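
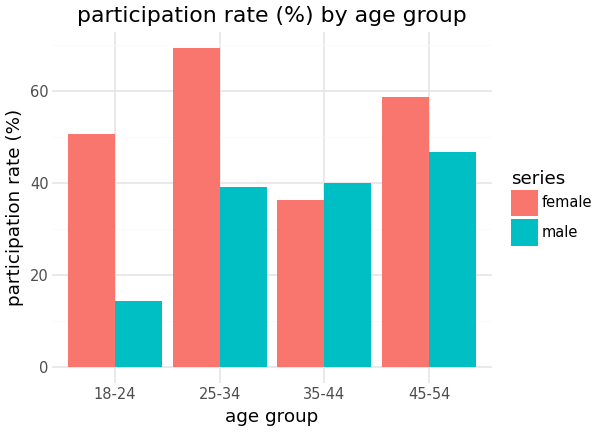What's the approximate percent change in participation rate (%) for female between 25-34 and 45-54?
25-34 ≈ 70, 45-54 ≈ 60; (60 − 70) / 70 ≈ -14.3%.

≈ -14.3%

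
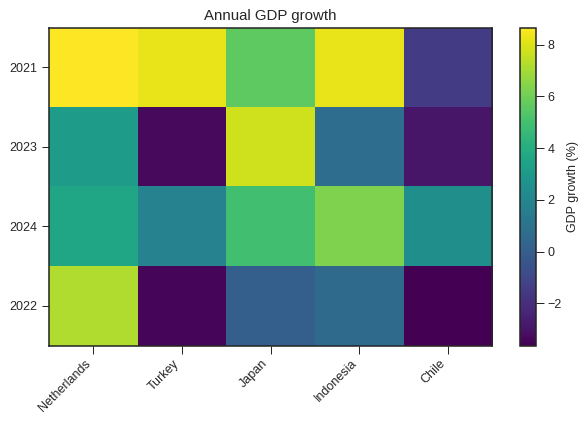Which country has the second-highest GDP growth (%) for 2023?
Netherlands

Top 3 for 2023: Japan ≈ 8, Netherlands ≈ 4, Indonesia ≈ 0.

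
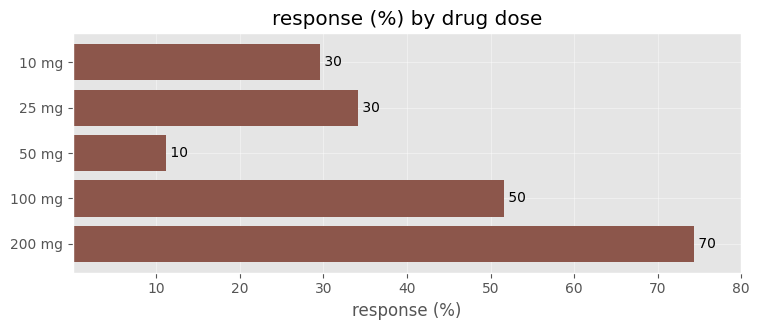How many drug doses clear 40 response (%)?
2

Above 40: 100 mg, 200 mg.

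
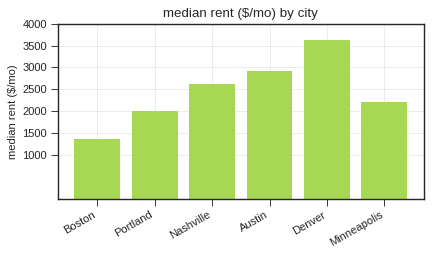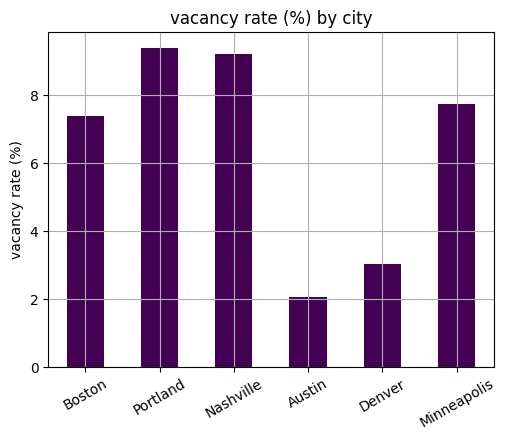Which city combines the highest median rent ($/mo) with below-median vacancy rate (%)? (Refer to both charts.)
Chart 2 median vacancy rate (%) ≈ 8; below-median cities: Boston, Austin, Denver. Among those, Denver has the highest median rent ($/mo) (≈ 3500).

Denver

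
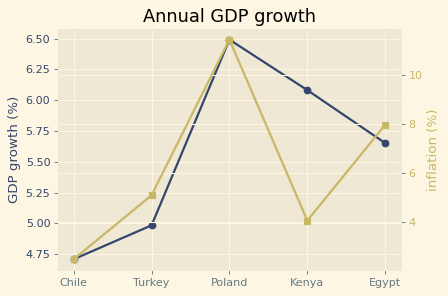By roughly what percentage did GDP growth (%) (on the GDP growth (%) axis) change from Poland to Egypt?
≈ -12.5%

Poland ≈ 6.4, Egypt ≈ 5.6; (5.6 − 6.4) / 6.4 ≈ -12.5%.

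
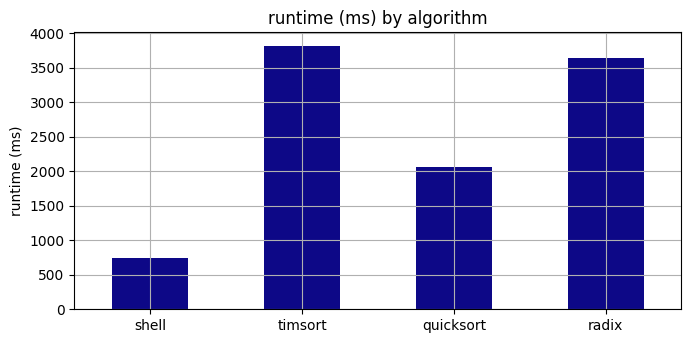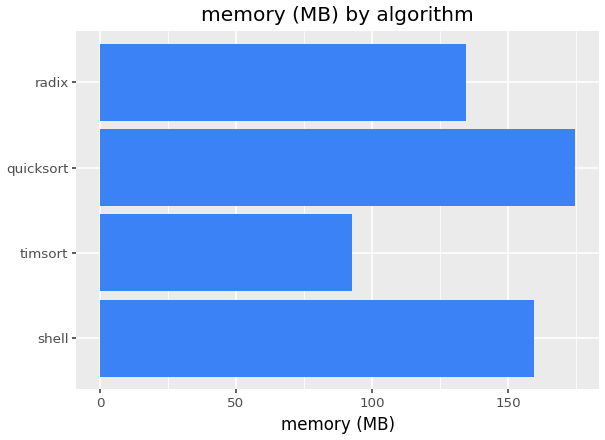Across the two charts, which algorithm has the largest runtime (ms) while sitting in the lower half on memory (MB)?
timsort

Chart 2 median memory (MB) ≈ 140; below-median algorithms: timsort, radix. Among those, timsort has the highest runtime (ms) (≈ 4000).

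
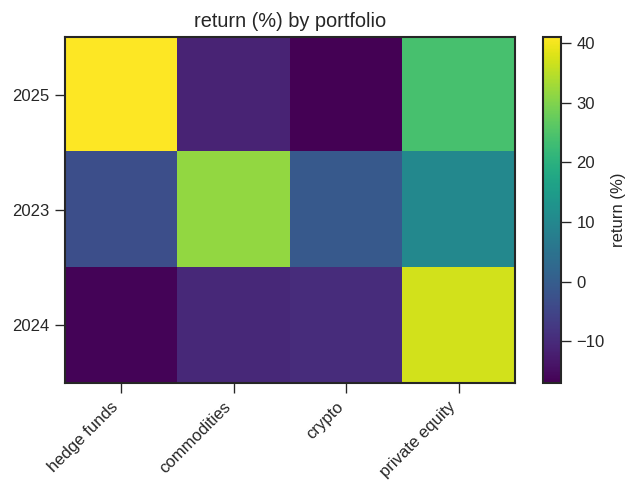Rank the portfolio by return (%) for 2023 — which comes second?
private equity

Top 3 for 2023: commodities ≈ 30, private equity ≈ 10, crypto ≈ 0.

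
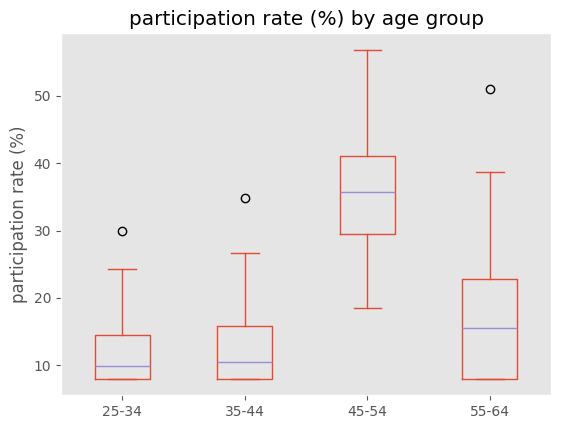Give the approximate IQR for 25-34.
Q3 ≈ 14, Q1 ≈ 8; IQR ≈ 6.

≈ 6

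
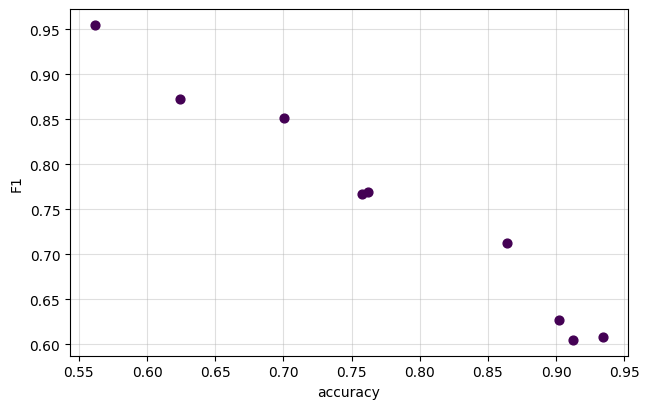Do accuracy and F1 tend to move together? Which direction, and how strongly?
negative, strong

Points are negatively correlated; strong (|r| ≈ 1.0).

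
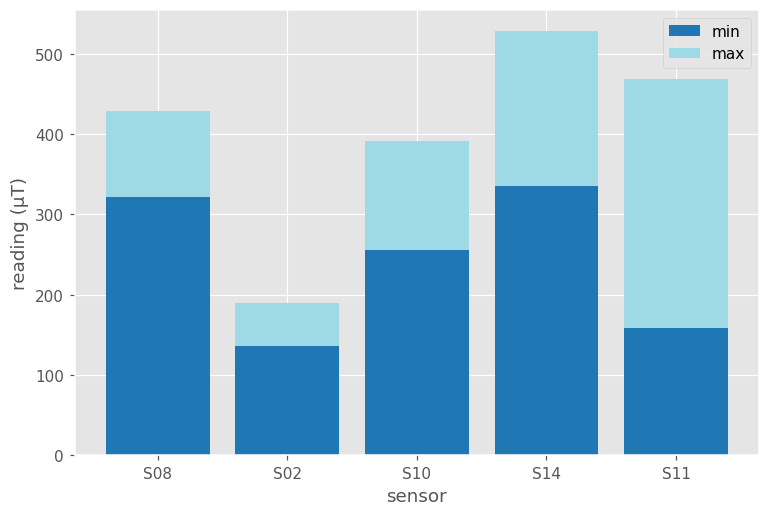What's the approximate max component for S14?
max top ≈ 550, bottom ≈ 350; segment ≈ 200.

≈ 200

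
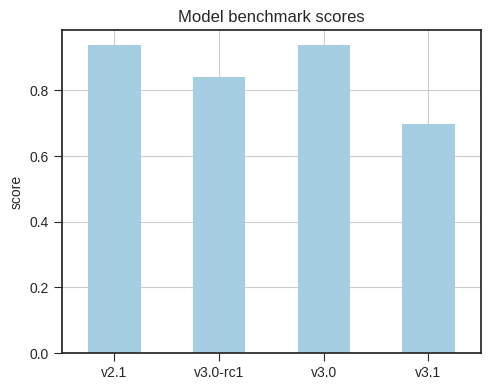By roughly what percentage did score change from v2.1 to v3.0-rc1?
v2.1 ≈ 0.9, v3.0-rc1 ≈ 0.8; (0.8 − 0.9) / 0.9 ≈ -11.1%.

≈ -11.1%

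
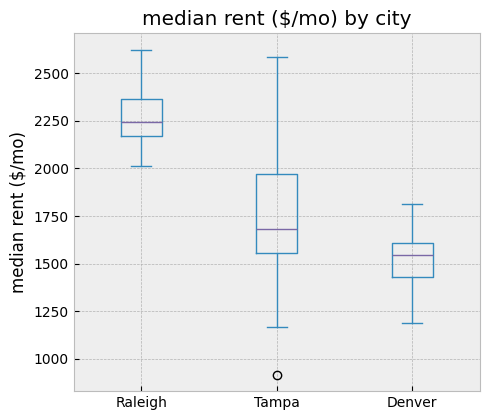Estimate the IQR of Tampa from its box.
≈ 400

Q3 ≈ 2000, Q1 ≈ 1600; IQR ≈ 400.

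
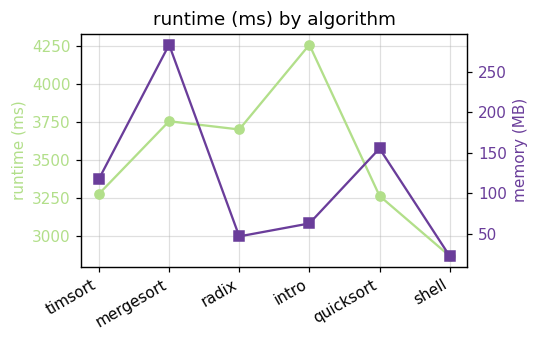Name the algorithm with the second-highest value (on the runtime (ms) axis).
Top 3 (on the runtime (ms) axis): intro ≈ 4200, mergesort ≈ 3800, radix ≈ 3600.

mergesort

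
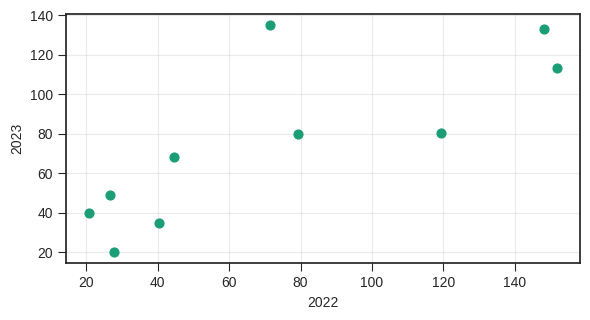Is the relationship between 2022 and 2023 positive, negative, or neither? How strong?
Points are positively correlated; strong (|r| ≈ 0.8).

positive, strong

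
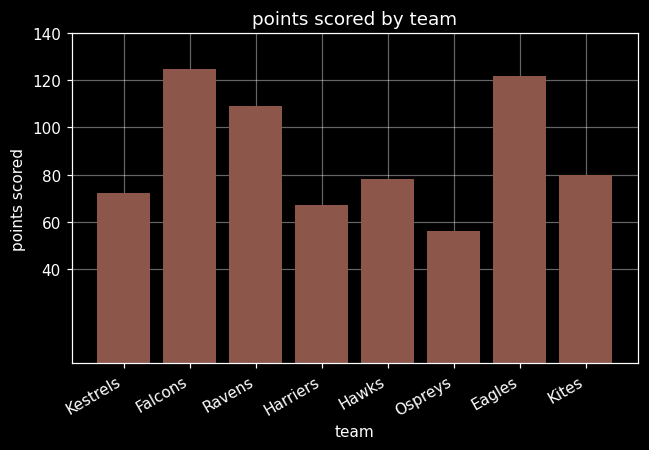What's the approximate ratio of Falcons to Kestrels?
≈ 1.5×

Falcons ≈ 120, Kestrels ≈ 80; 120/80 ≈ 1.5.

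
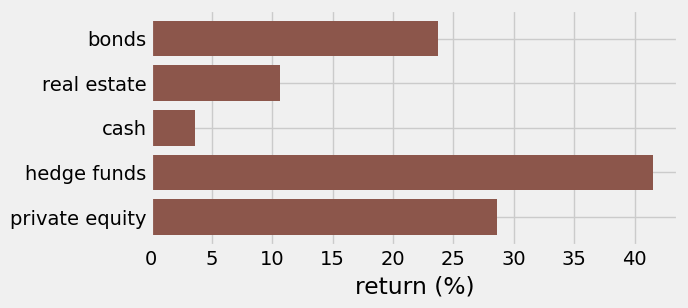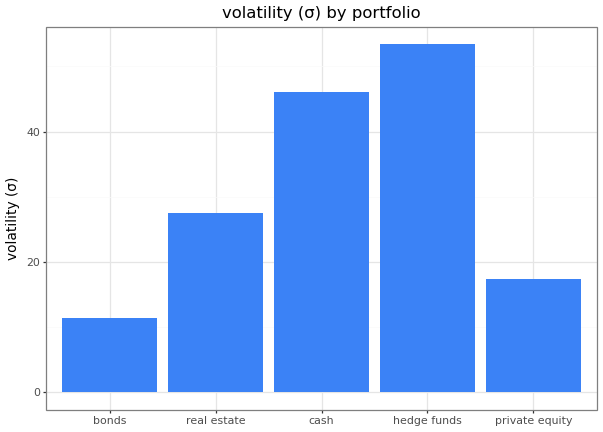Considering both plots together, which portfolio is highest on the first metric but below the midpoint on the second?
private equity

Chart 2 median volatility (σ) ≈ 30; below-median portfolios: bonds, private equity. Among those, private equity has the highest return (%) (≈ 30).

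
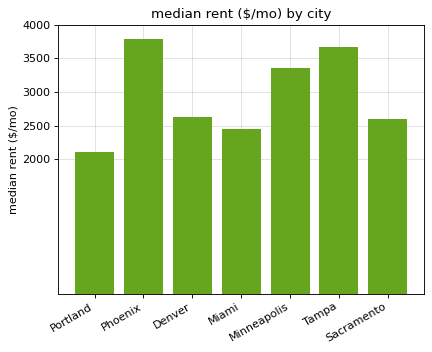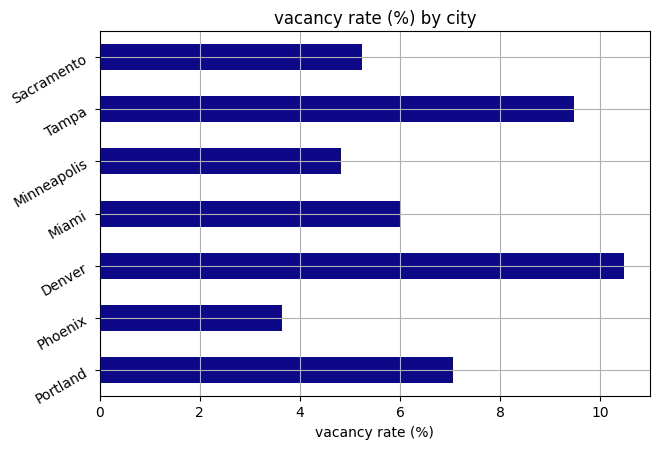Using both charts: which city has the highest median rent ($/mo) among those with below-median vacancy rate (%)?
Chart 2 median vacancy rate (%) ≈ 6; below-median cities: Phoenix, Minneapolis, Sacramento. Among those, Phoenix has the highest median rent ($/mo) (≈ 4000).

Phoenix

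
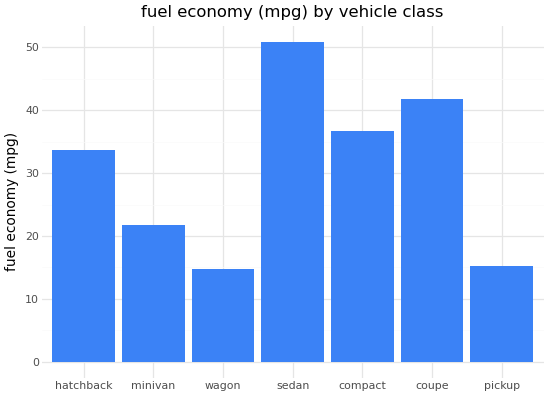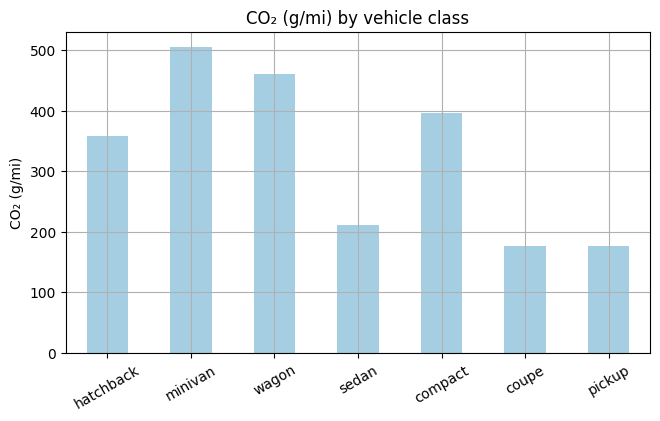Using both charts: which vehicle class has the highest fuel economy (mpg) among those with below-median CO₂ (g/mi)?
sedan

Chart 2 median CO₂ (g/mi) ≈ 350; below-median vehicle classes: sedan, coupe, pickup. Among those, sedan has the highest fuel economy (mpg) (≈ 50).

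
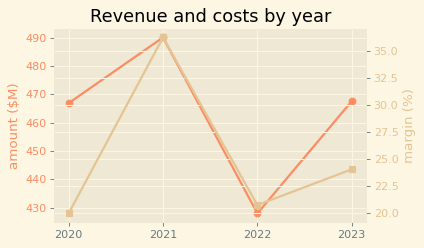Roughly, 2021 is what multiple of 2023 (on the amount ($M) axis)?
≈ 1.04×

2021 ≈ 490, 2023 ≈ 470; 490/470 ≈ 1.04.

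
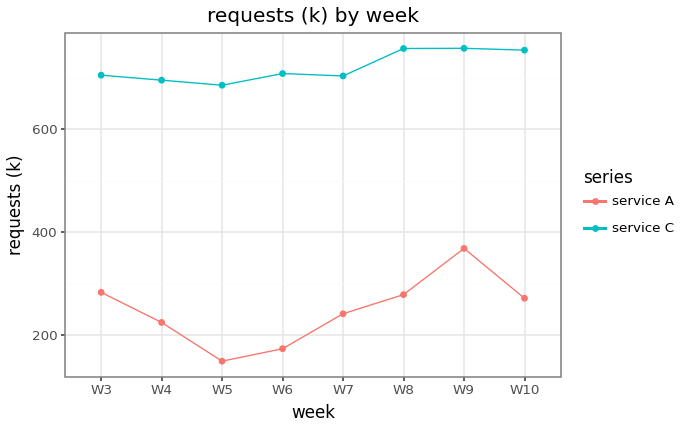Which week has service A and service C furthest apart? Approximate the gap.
W5, ≈ 600 k

W5: service A ≈ 100, service C ≈ 700 → gap ≈ 600. Next-largest (W6) is only ≈ 500.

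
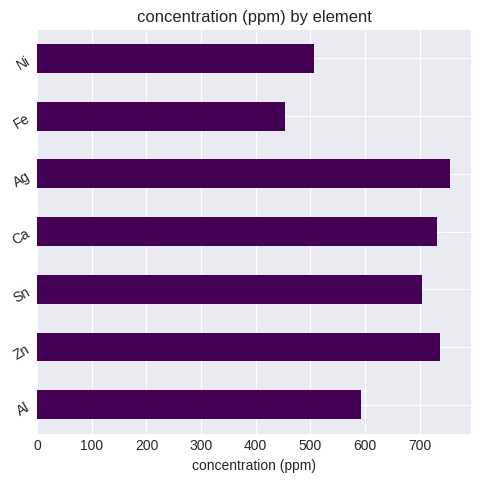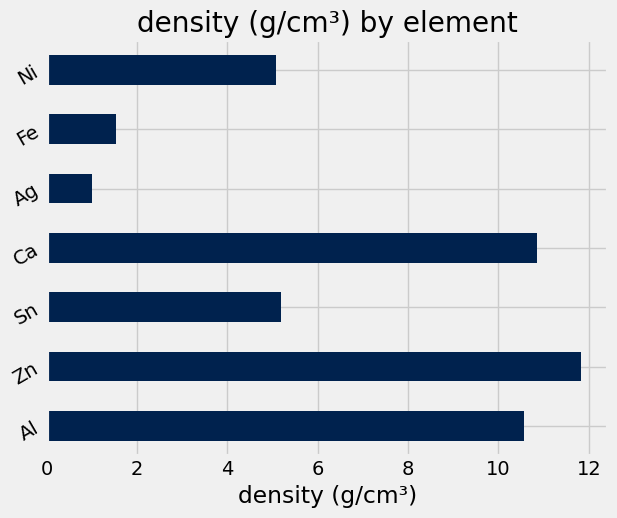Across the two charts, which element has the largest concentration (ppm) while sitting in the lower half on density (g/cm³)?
Chart 2 median density (g/cm³) ≈ 6; below-median elements: Ag, Fe, Ni. Among those, Ag has the highest concentration (ppm) (≈ 800).

Ag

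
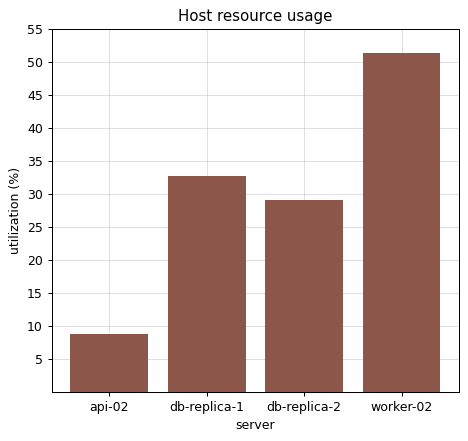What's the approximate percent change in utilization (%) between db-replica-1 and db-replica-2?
≈ -14.3%

db-replica-1 ≈ 35, db-replica-2 ≈ 30; (30 − 35) / 35 ≈ -14.3%.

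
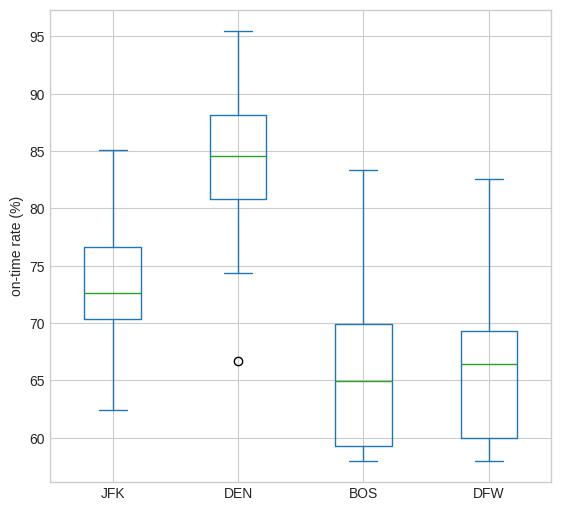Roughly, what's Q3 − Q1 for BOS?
≈ 10

Q3 ≈ 70, Q1 ≈ 60; IQR ≈ 10.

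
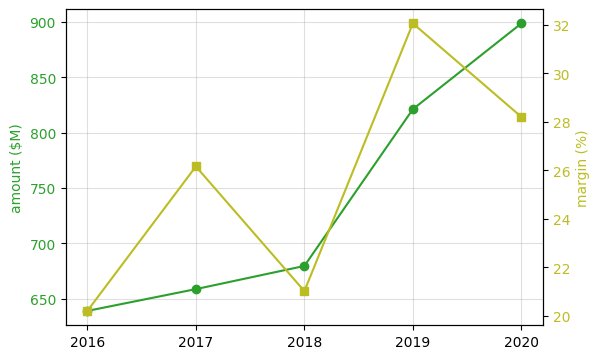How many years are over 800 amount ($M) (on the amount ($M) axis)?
Above 800: 2019, 2020.

2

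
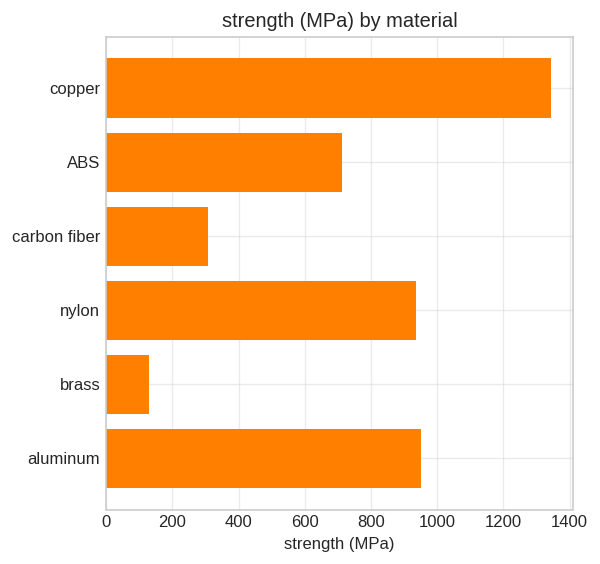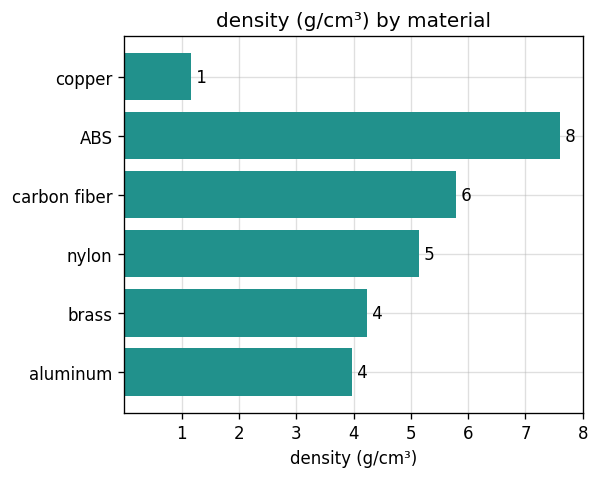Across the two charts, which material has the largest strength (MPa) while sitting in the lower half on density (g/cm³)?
copper

Chart 2 median density (g/cm³) ≈ 5; below-median materials: copper, brass, aluminum. Among those, copper has the highest strength (MPa) (≈ 1400).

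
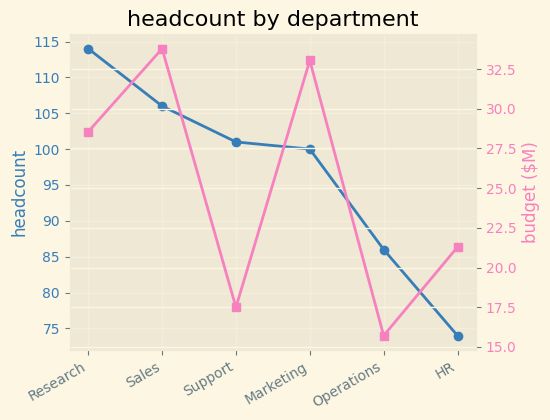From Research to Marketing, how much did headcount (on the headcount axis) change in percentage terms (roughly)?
Research ≈ 115, Marketing ≈ 100; (100 − 115) / 115 ≈ -13%.

≈ -13%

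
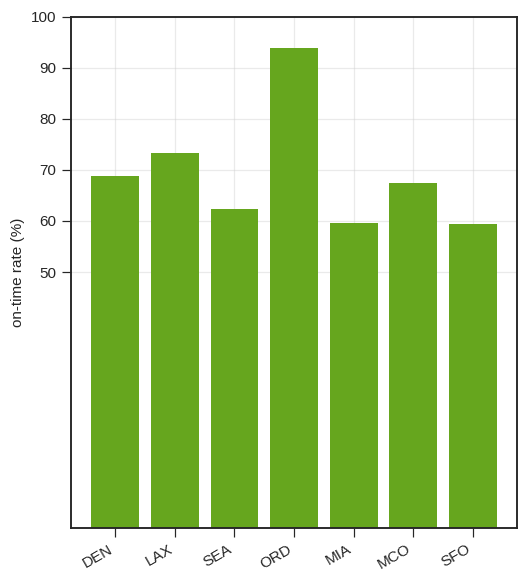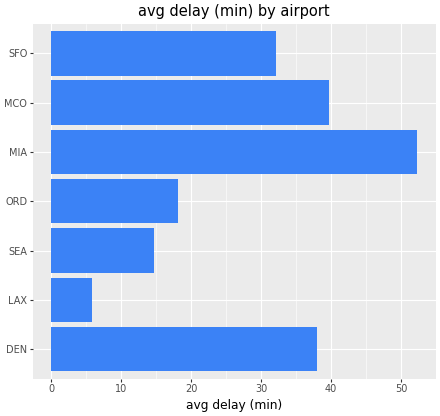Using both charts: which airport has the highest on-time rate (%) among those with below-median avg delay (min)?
ORD

Chart 2 median avg delay (min) ≈ 30; below-median airports: LAX, SEA, ORD. Among those, ORD has the highest on-time rate (%) (≈ 90).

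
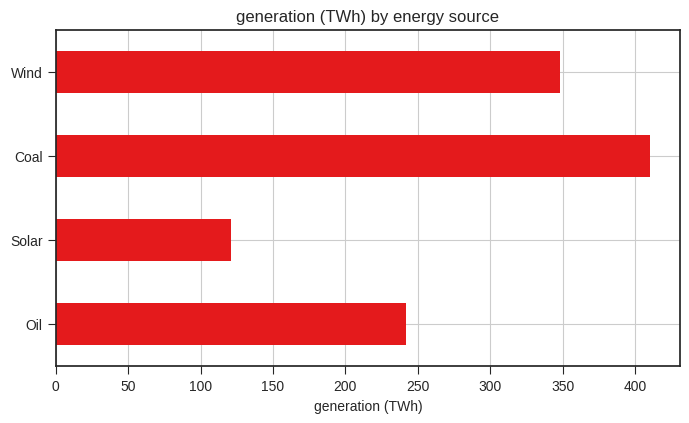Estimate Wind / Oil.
≈ 1.4×

Wind ≈ 350, Oil ≈ 250; 350/250 ≈ 1.4.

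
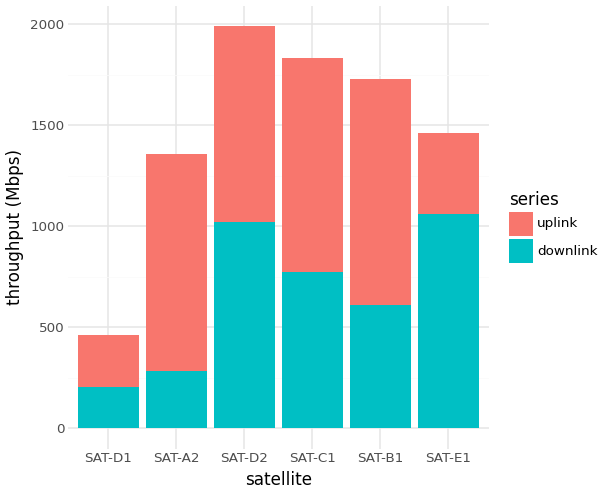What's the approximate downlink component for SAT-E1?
downlink top ≈ 1000, bottom ≈ 0; segment ≈ 1000.

≈ 1000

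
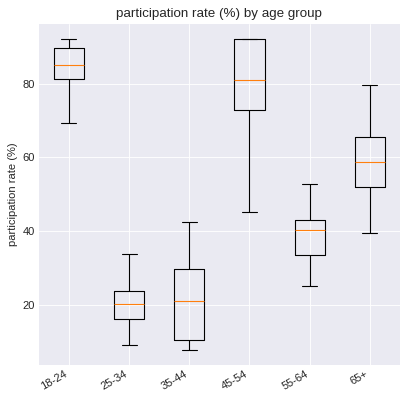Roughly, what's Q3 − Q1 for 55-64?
≈ 10

Q3 ≈ 40, Q1 ≈ 30; IQR ≈ 10.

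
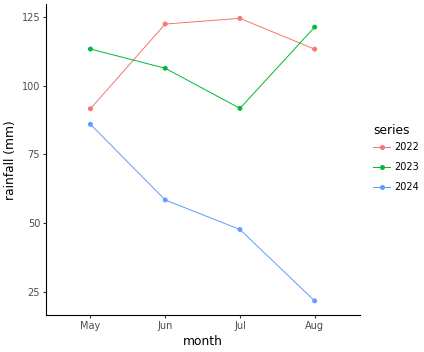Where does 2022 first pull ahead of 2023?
May: 2022 ≈ 90 vs 2023 ≈ 110 (not yet); Jun: 2022 ≈ 120 vs 2023 ≈ 110 (first crossover).

Jun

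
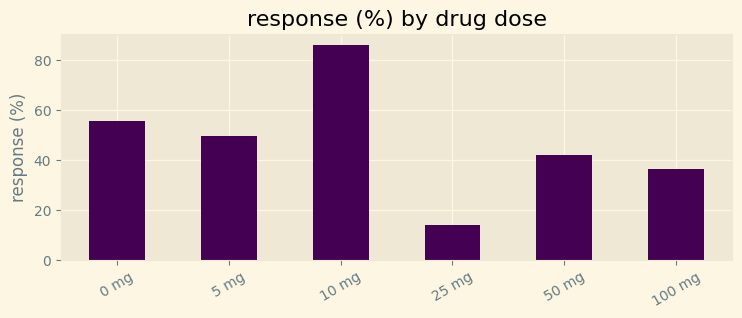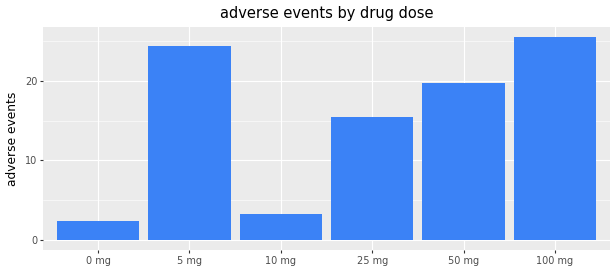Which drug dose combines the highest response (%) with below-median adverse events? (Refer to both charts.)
Chart 2 median adverse events ≈ 20; below-median drug doses: 0 mg, 10 mg, 25 mg. Among those, 10 mg has the highest response (%) (≈ 90).

10 mg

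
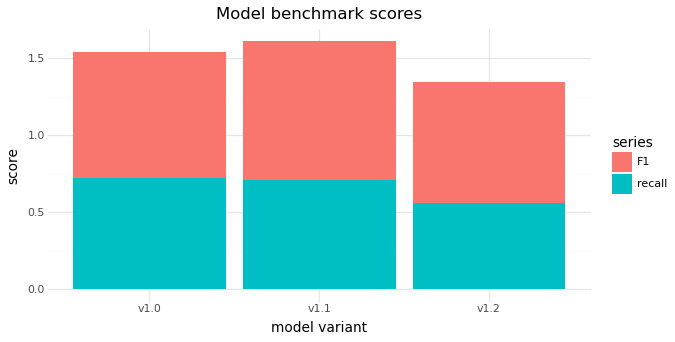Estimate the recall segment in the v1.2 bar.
≈ 0.6

recall top ≈ 0.6, bottom ≈ 0.0; segment ≈ 0.6.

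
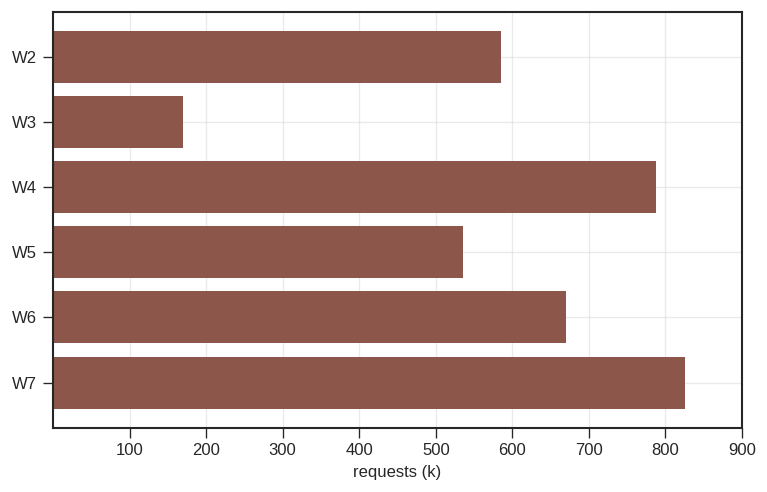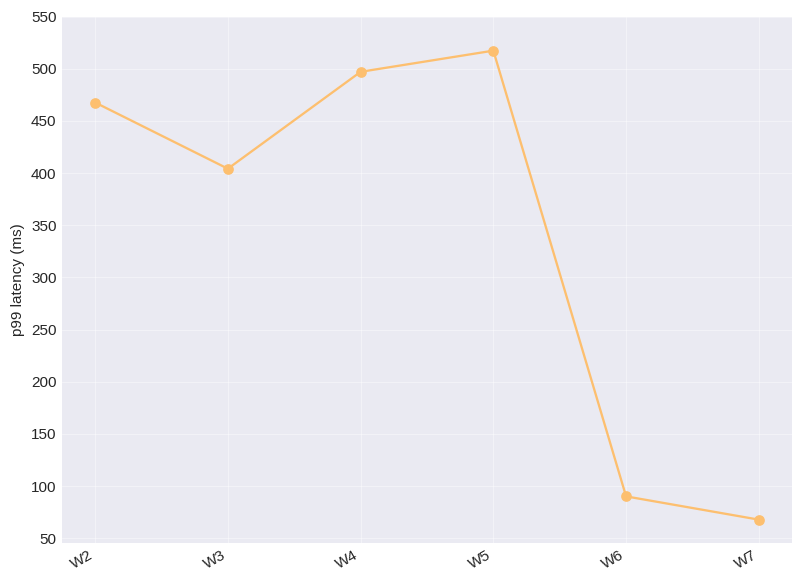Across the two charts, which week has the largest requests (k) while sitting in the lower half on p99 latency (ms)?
W7

Chart 2 median p99 latency (ms) ≈ 450; below-median weeks: W3, W6, W7. Among those, W7 has the highest requests (k) (≈ 800).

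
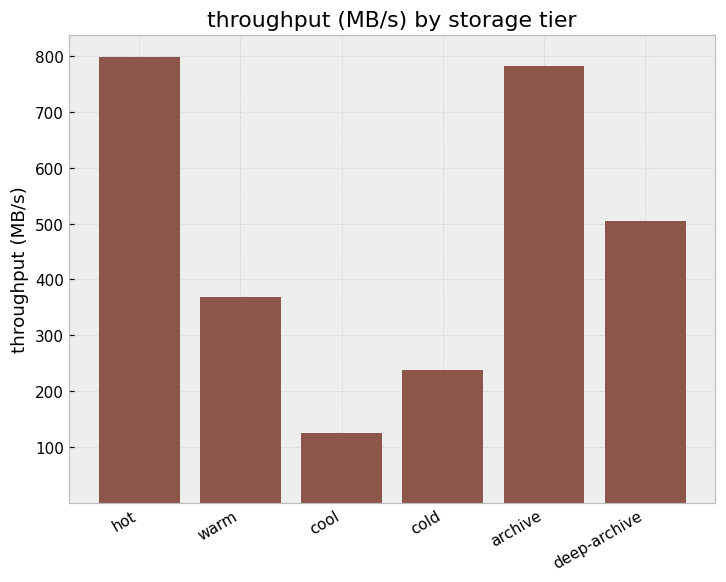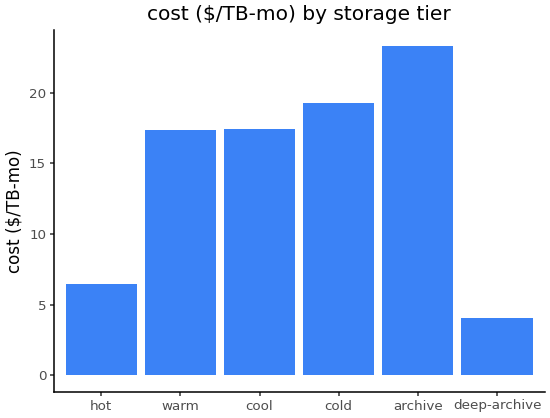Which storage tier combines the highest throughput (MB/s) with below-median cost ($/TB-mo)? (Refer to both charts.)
hot

Chart 2 median cost ($/TB-mo) ≈ 15; below-median storage tiers: hot, warm, deep-archive. Among those, hot has the highest throughput (MB/s) (≈ 800).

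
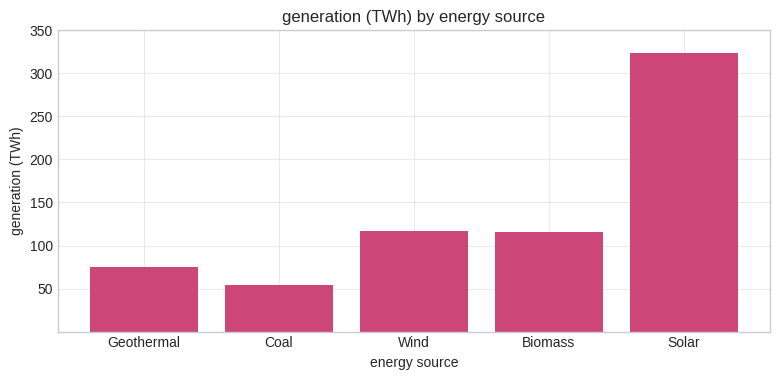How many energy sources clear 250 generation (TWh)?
Above 250: Solar.

1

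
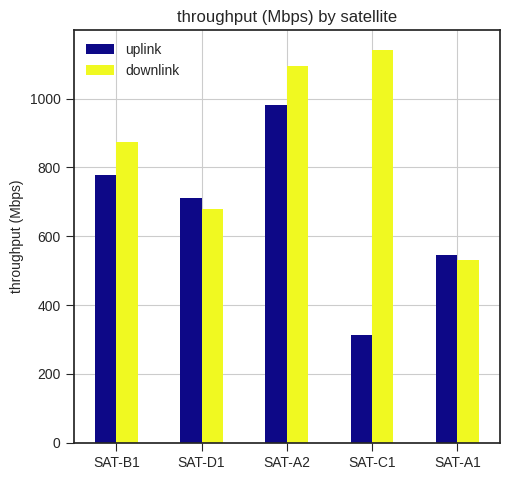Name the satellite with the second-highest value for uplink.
SAT-B1

Top 3 for uplink: SAT-A2 ≈ 1000, SAT-B1 ≈ 800, SAT-D1 ≈ 700.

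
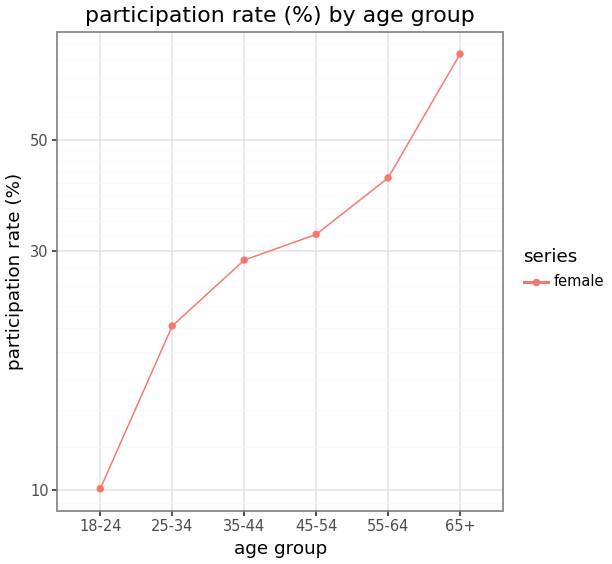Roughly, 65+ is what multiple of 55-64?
65+ ≈ 70, 55-64 ≈ 40; 70/40 ≈ 1.75.

≈ 1.75×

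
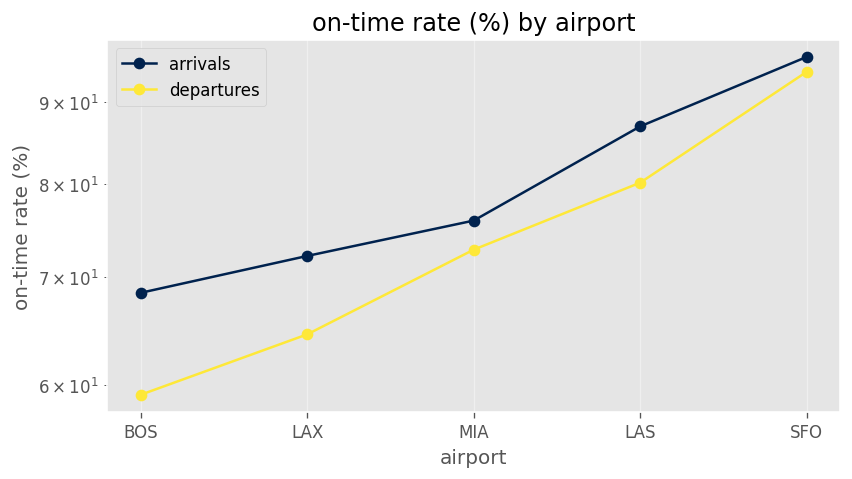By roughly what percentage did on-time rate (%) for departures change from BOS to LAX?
≈ +8.3%

BOS ≈ 60, LAX ≈ 65; (65 − 60) / 60 ≈ +8.3%.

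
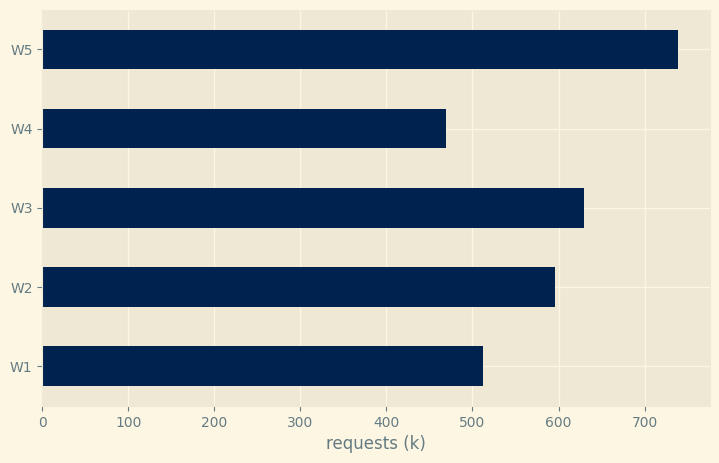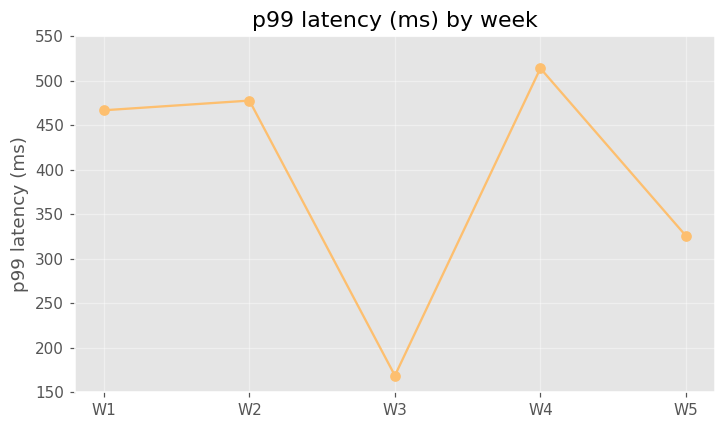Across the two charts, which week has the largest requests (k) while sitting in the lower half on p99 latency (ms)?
W5

Chart 2 median p99 latency (ms) ≈ 450; below-median weeks: W3, W5. Among those, W5 has the highest requests (k) (≈ 700).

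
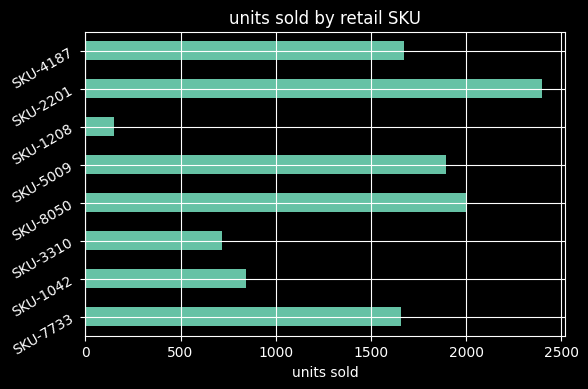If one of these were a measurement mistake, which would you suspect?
SKU-1208 ≈ 200; the rest sit between ≈ 800 and ≈ 2400.

SKU-1208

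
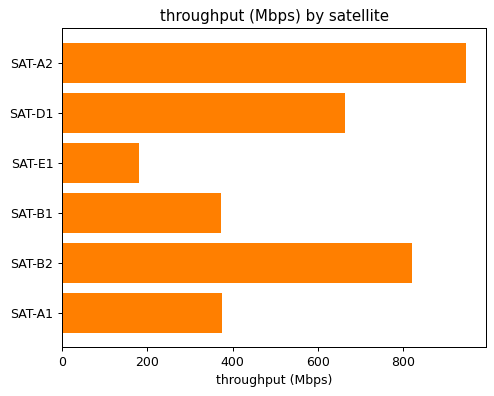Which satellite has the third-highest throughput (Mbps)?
Top 4: SAT-A2 ≈ 900, SAT-B2 ≈ 800, SAT-D1 ≈ 700, SAT-A1 ≈ 400.

SAT-D1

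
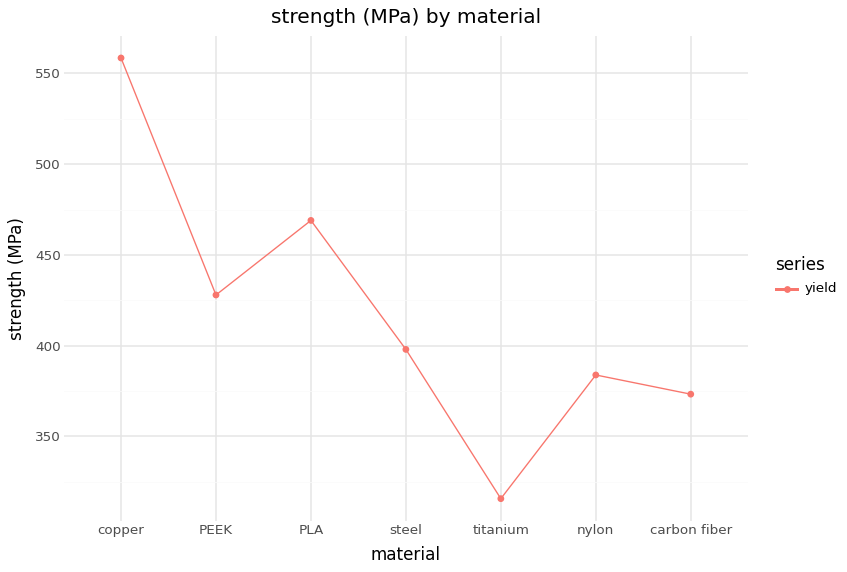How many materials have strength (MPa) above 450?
Above 450: copper, PLA.

2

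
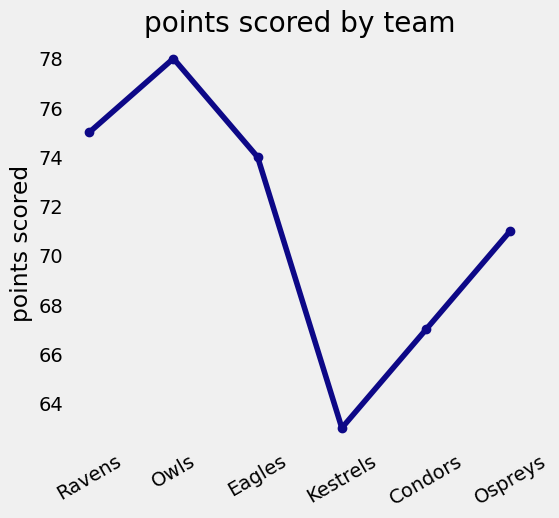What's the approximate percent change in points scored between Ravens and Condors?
Ravens ≈ 76, Condors ≈ 68; (68 − 76) / 76 ≈ -10.5%.

≈ -10.5%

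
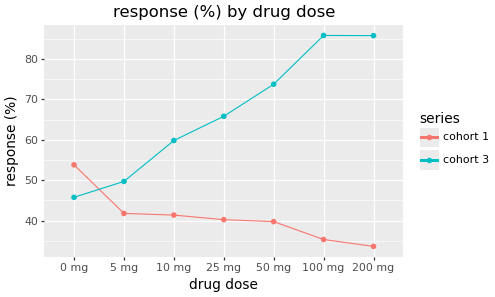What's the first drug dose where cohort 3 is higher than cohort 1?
0 mg: cohort 3 ≈ 45 vs cohort 1 ≈ 55 (not yet); 5 mg: cohort 3 ≈ 50 vs cohort 1 ≈ 40 (first crossover).

5 mg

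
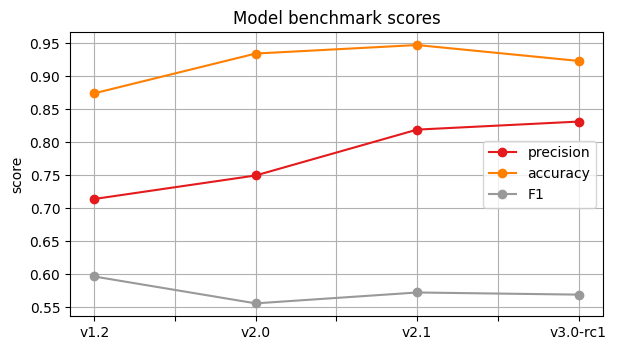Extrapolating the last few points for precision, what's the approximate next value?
Last three: 0.75, 0.80, 0.85 → slope ≈ 0.05/step → next ≈ 0.9.

≈ 0.9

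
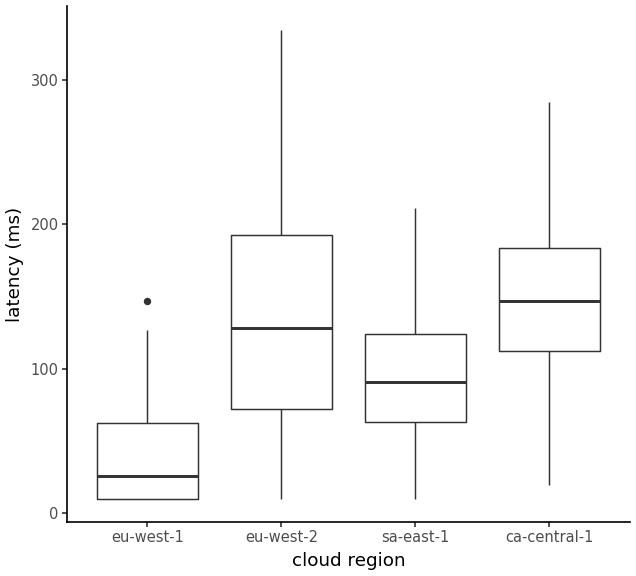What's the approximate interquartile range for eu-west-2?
Q3 ≈ 200, Q1 ≈ 80; IQR ≈ 120.

≈ 120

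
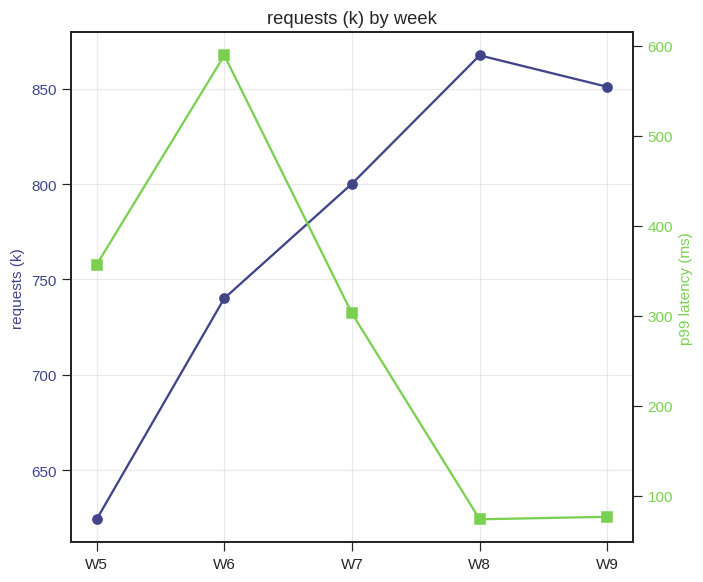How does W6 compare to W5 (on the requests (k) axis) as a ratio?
W6 ≈ 750, W5 ≈ 625; 750/625 ≈ 1.2.

≈ 1.2×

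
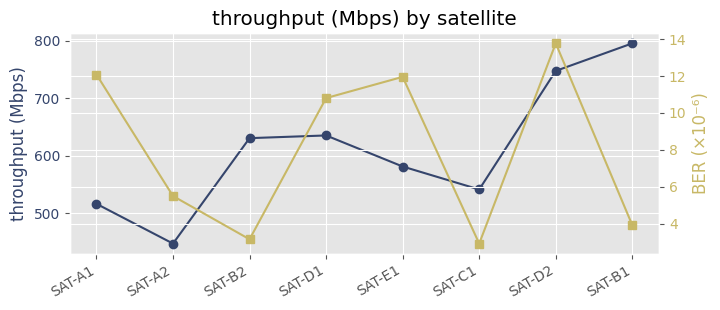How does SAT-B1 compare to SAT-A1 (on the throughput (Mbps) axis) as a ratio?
SAT-B1 ≈ 800, SAT-A1 ≈ 500; 800/500 ≈ 1.6.

≈ 1.6×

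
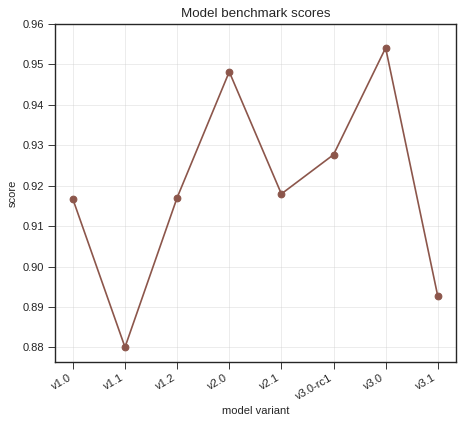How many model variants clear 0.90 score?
6

Above 0.90: v1.0, v1.2, v2.0, v2.1, v3.0-rc1, v3.0.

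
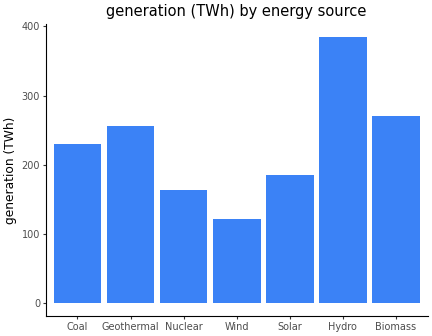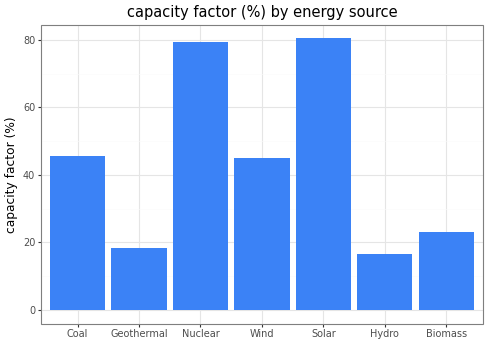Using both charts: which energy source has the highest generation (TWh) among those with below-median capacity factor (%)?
Hydro

Chart 2 median capacity factor (%) ≈ 40; below-median energy sources: Geothermal, Hydro, Biomass. Among those, Hydro has the highest generation (TWh) (≈ 400).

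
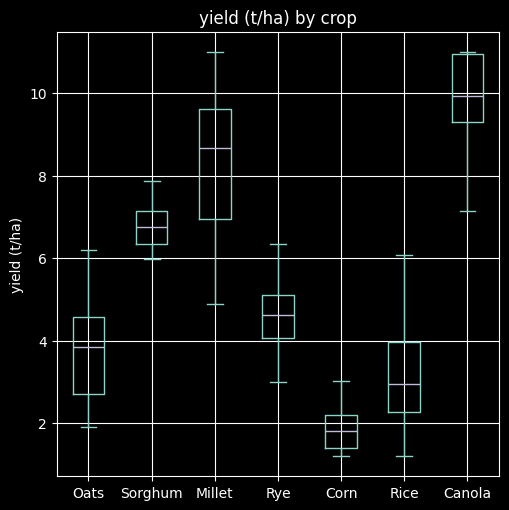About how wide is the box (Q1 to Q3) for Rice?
Q3 ≈ 4, Q1 ≈ 2; IQR ≈ 2.

≈ 2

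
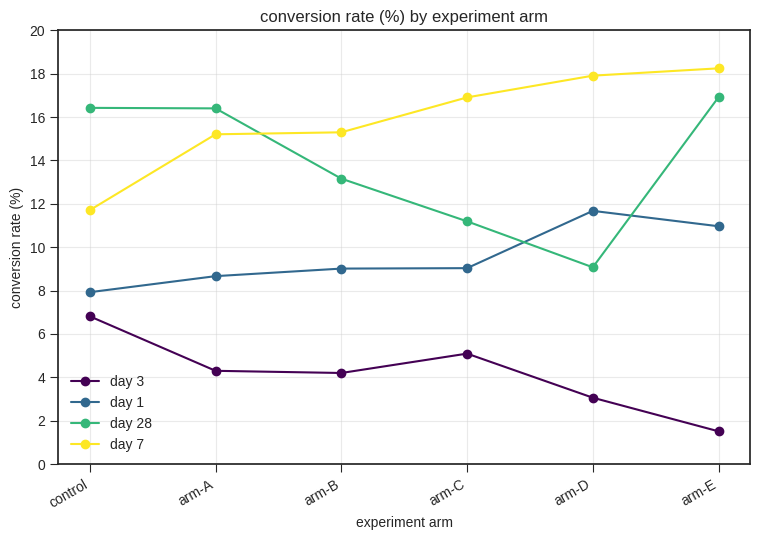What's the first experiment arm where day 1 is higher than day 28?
arm-D

arm-C: day 1 ≈ 10 vs day 28 ≈ 12 (not yet); arm-D: day 1 ≈ 12 vs day 28 ≈ 10 (first crossover).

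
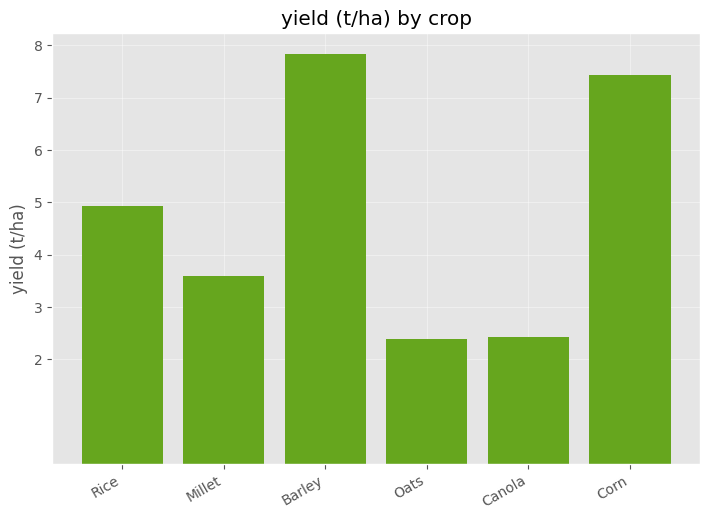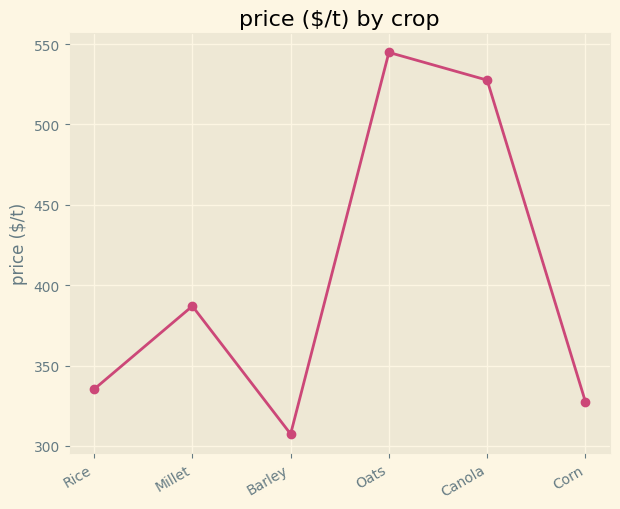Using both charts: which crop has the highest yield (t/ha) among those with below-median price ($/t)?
Chart 2 median price ($/t) ≈ 350; below-median crops: Rice, Barley, Corn. Among those, Barley has the highest yield (t/ha) (≈ 8).

Barley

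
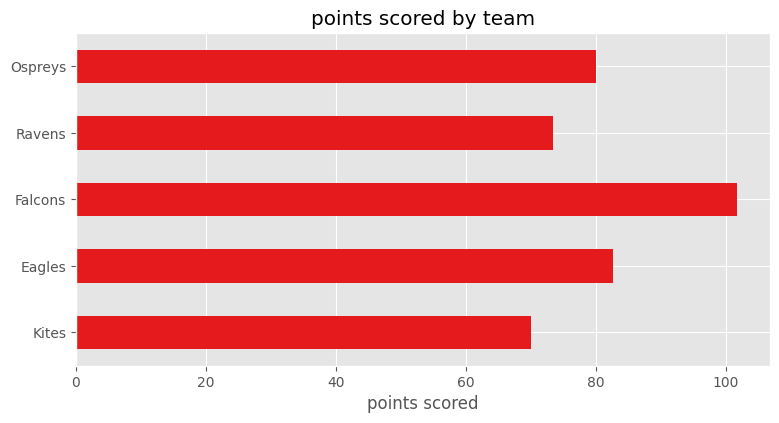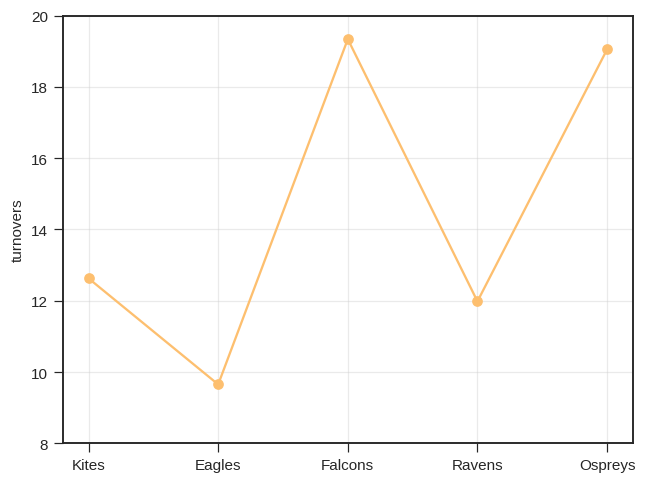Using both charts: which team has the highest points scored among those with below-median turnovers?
Chart 2 median turnovers ≈ 12; below-median teams: Eagles, Ravens. Among those, Eagles has the highest points scored (≈ 80).

Eagles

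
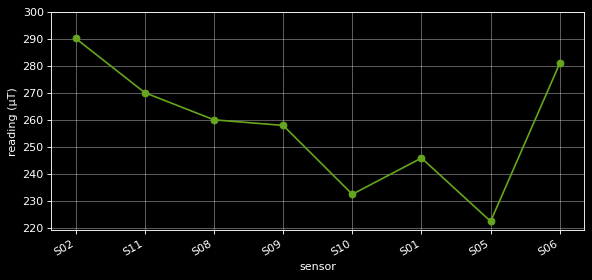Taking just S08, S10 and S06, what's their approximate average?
≈ 257

(260 + 230 + 280) / 3 ≈ 257.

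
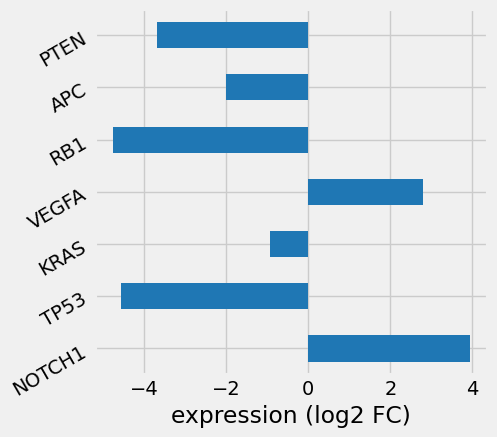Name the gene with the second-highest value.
Top 3: NOTCH1 ≈ 4, VEGFA ≈ 3, KRAS ≈ -1.

VEGFA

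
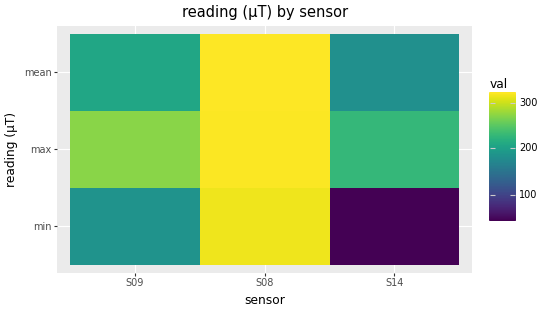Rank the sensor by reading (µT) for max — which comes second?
S09

Top 3 for max: S08 ≈ 325, S09 ≈ 275, S14 ≈ 225.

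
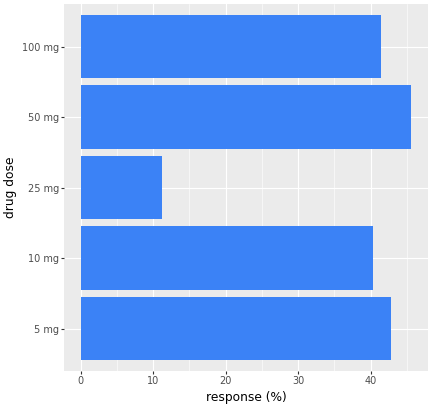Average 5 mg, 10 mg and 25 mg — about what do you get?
(45 + 40 + 10) / 3 ≈ 32.

≈ 32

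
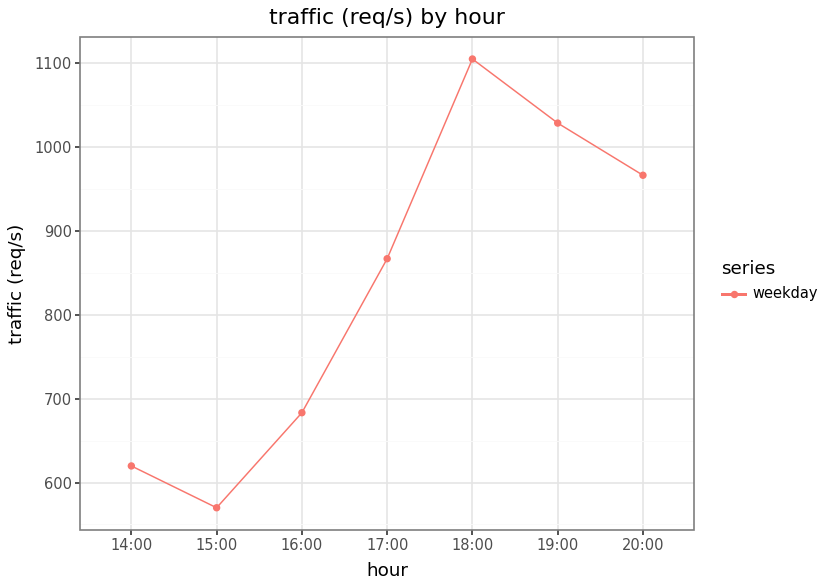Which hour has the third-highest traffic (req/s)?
Top 4: 18:00 ≈ 1100, 19:00 ≈ 1050, 20:00 ≈ 950, 17:00 ≈ 850.

20:00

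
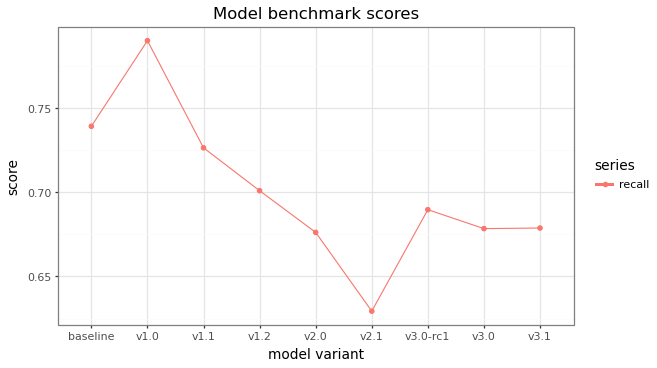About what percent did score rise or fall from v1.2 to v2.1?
v1.2 ≈ 0.70, v2.1 ≈ 0.62; (0.62 − 0.70) / 0.70 ≈ -11.4%.

≈ -11.4%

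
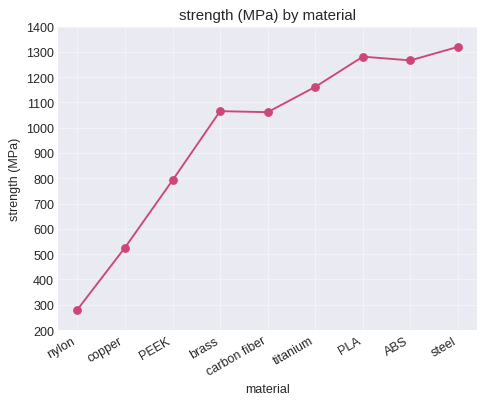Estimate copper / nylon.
≈ 1.67×

copper ≈ 500, nylon ≈ 300; 500/300 ≈ 1.67.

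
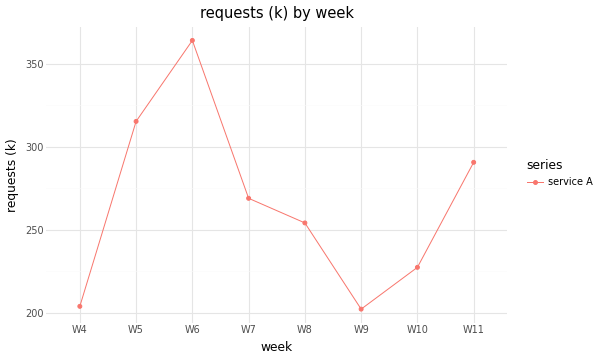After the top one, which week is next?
W5

Top 3: W6 ≈ 360, W5 ≈ 320, W11 ≈ 300.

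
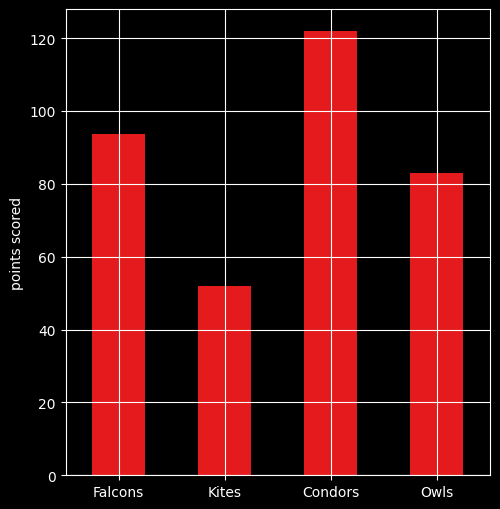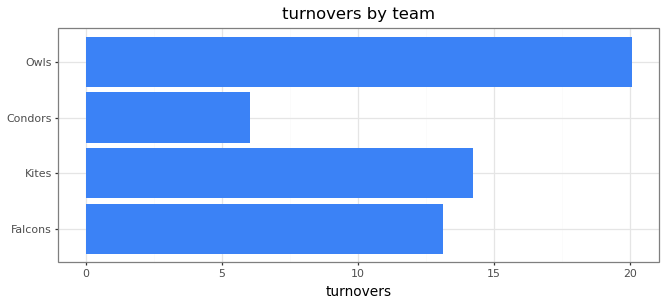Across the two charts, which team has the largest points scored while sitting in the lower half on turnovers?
Chart 2 median turnovers ≈ 14; below-median teams: Falcons, Condors. Among those, Condors has the highest points scored (≈ 120).

Condors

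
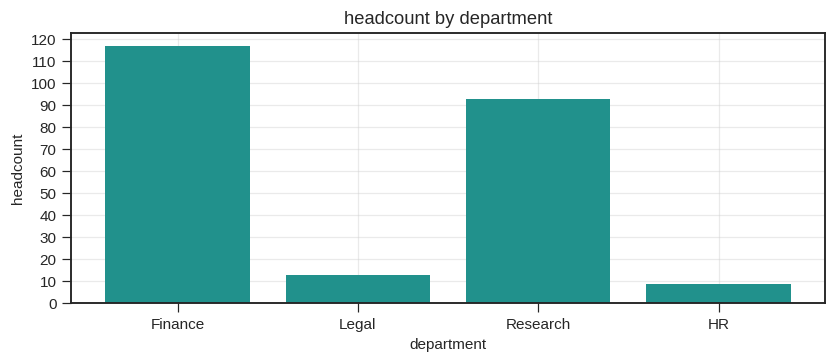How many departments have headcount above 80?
Above 80: Finance, Research.

2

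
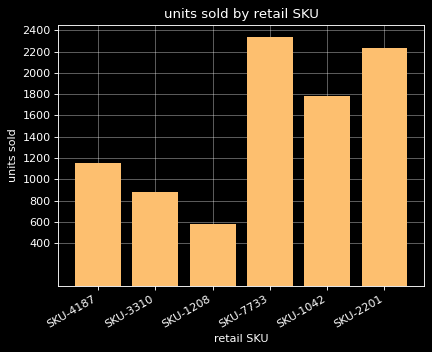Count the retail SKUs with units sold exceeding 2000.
Above 2000: SKU-7733, SKU-2201.

2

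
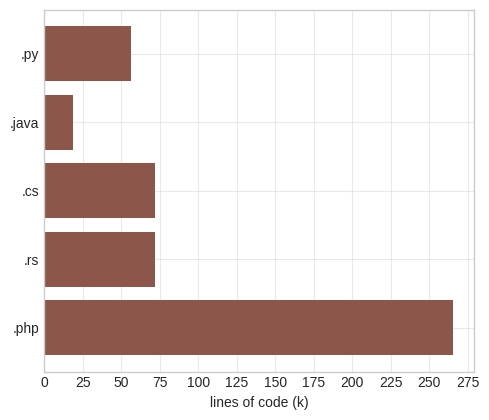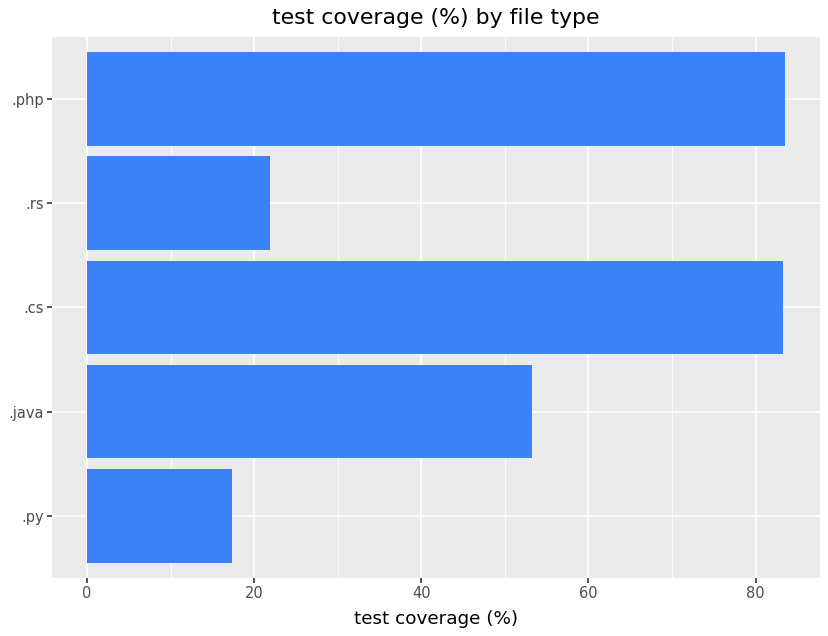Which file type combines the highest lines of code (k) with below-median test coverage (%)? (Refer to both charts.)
.rs

Chart 2 median test coverage (%) ≈ 50; below-median file types: .py, .rs. Among those, .rs has the highest lines of code (k) (≈ 75).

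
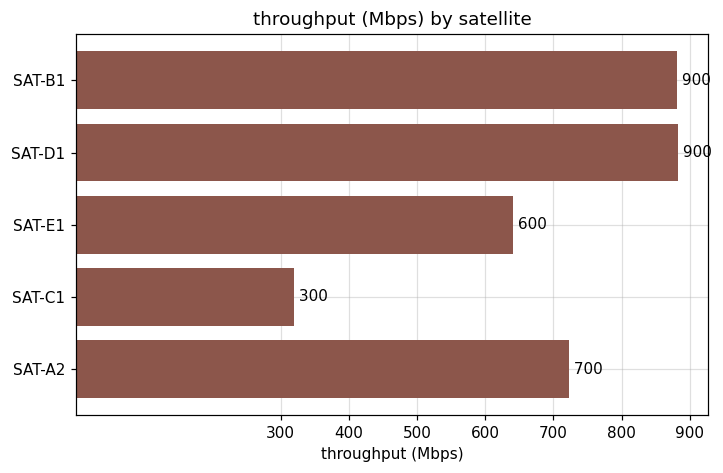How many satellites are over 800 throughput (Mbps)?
2

Above 800: SAT-B1, SAT-D1.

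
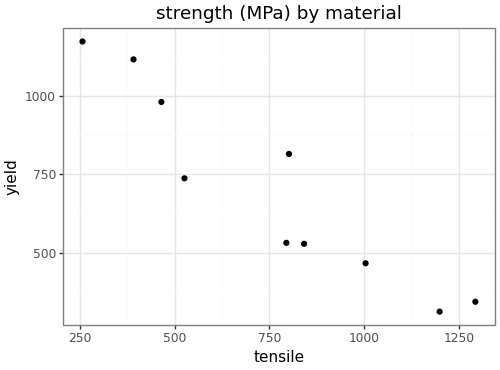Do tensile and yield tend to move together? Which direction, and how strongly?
negative, strong

Points are negatively correlated; strong (|r| ≈ 0.9).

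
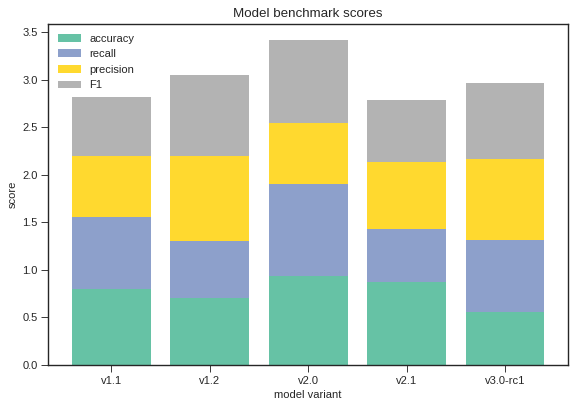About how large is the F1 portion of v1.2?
≈ 1.0

F1 top ≈ 3.0, bottom ≈ 2.0; segment ≈ 1.0.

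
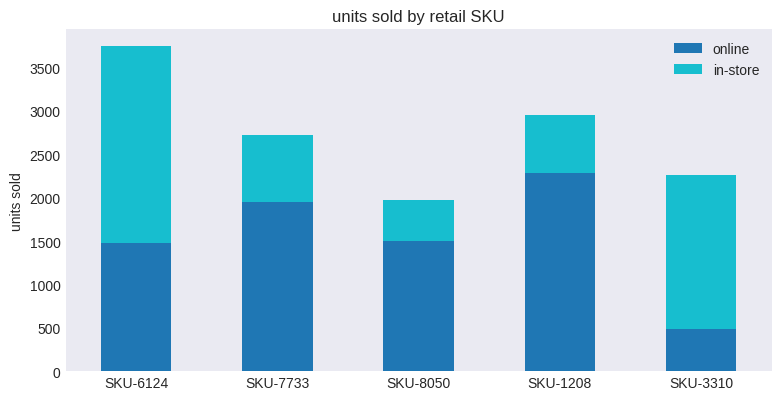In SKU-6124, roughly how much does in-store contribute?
≈ 2500

in-store top ≈ 4000, bottom ≈ 1500; segment ≈ 2500.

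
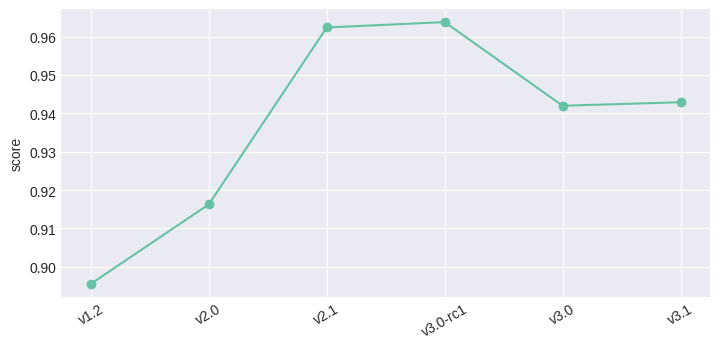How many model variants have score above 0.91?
5

Above 0.91: v2.0, v2.1, v3.0-rc1, v3.0, v3.1.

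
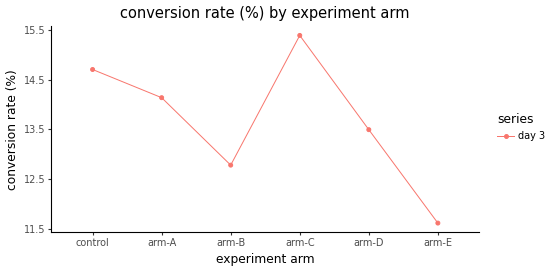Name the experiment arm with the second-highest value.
Top 3: arm-C ≈ 15.5, control ≈ 14.5, arm-A ≈ 14.0.

control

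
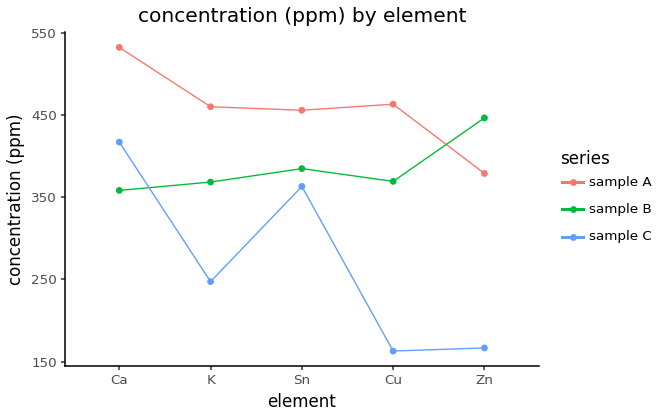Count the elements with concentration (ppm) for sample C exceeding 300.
2

Above 300: Ca, Sn.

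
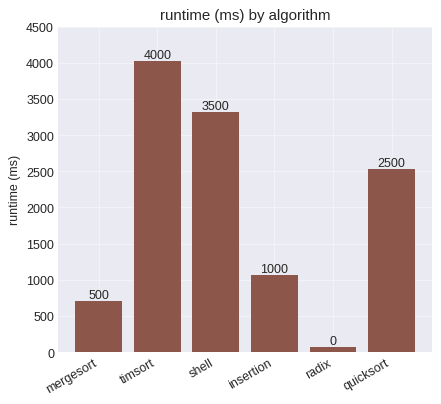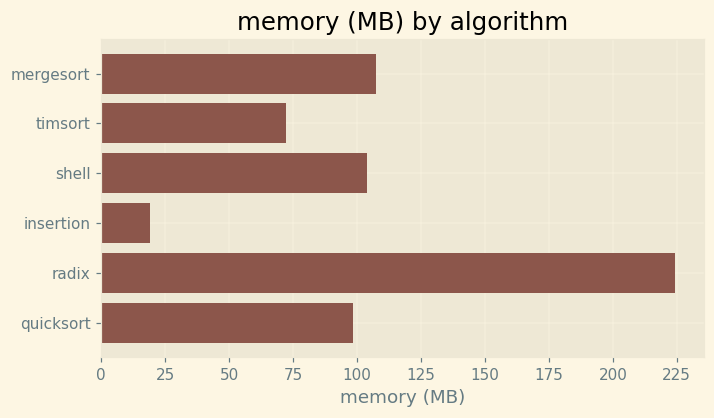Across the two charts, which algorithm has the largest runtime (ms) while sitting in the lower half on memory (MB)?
timsort

Chart 2 median memory (MB) ≈ 100; below-median algorithms: timsort, insertion, quicksort. Among those, timsort has the highest runtime (ms) (≈ 4000).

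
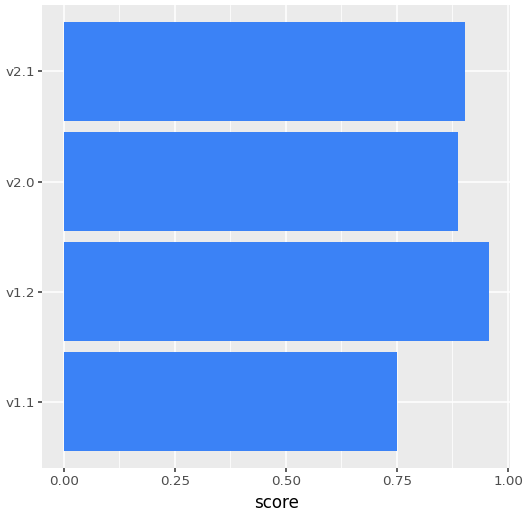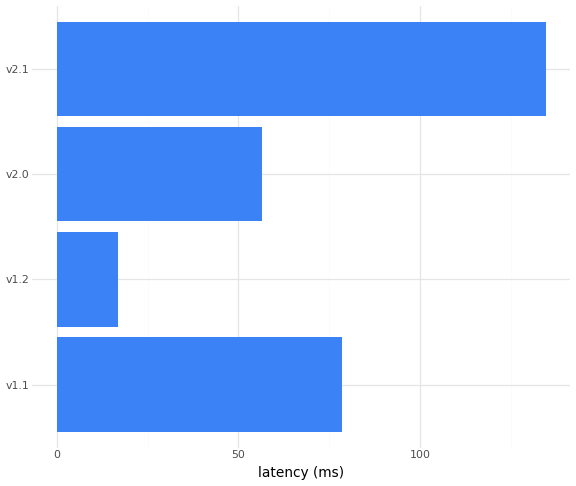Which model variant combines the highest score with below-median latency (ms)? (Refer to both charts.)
Chart 2 median latency (ms) ≈ 60; below-median model variants: v1.2, v2.0. Among those, v1.2 has the highest score (≈ 1).

v1.2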